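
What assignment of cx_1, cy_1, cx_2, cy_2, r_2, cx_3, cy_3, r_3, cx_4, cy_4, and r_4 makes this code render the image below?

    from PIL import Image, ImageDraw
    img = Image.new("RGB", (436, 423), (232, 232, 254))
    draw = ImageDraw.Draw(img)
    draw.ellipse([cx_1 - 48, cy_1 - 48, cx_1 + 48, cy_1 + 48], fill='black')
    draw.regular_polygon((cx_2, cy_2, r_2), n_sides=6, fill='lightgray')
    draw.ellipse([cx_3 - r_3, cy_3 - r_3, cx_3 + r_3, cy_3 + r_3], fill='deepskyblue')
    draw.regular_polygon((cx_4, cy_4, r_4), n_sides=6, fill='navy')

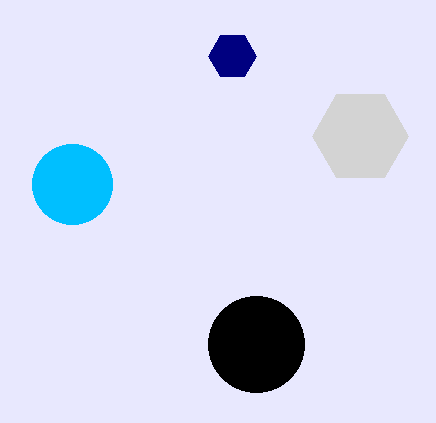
cx_1 = 256
cy_1 = 344
cx_2 = 360
cy_2 = 136
r_2 = 48
cx_3 = 72
cy_3 = 184
r_3 = 40
cx_4 = 232
cy_4 = 56
r_4 = 24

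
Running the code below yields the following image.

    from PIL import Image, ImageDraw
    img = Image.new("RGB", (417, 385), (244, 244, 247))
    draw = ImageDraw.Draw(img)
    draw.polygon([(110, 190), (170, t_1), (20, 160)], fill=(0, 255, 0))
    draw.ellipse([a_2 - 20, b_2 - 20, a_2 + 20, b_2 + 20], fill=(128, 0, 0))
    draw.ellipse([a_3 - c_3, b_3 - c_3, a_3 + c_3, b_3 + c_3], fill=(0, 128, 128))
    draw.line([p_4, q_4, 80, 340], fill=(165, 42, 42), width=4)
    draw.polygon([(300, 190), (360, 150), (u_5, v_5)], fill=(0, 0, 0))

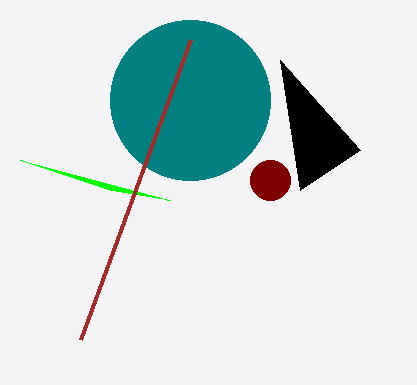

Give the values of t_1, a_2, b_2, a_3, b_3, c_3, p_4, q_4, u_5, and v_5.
t_1 = 200
a_2 = 270
b_2 = 180
a_3 = 190
b_3 = 100
c_3 = 80
p_4 = 190
q_4 = 40
u_5 = 280
v_5 = 60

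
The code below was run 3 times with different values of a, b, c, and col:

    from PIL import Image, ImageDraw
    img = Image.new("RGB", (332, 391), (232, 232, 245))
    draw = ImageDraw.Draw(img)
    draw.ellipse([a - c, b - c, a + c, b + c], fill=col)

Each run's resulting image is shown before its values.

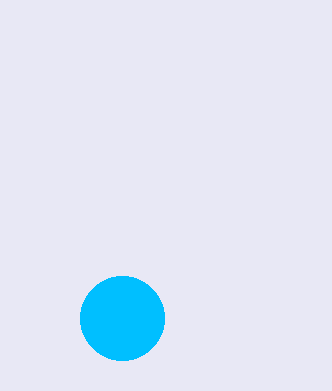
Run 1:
a = 122, b = 318, c = 42, col = 'deepskyblue'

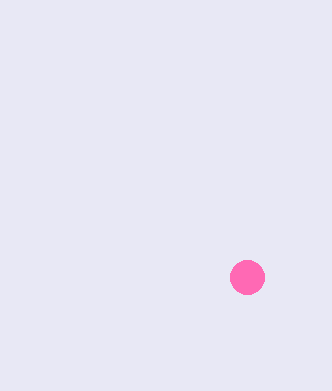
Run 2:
a = 247; b = 277; c = 17; col = 'hotpink'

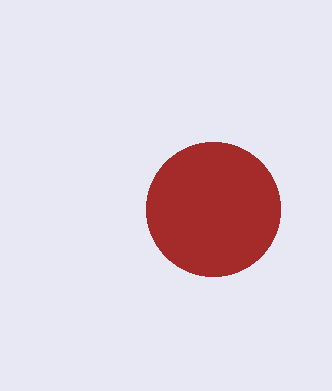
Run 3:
a = 213
b = 209
c = 67
col = 'brown'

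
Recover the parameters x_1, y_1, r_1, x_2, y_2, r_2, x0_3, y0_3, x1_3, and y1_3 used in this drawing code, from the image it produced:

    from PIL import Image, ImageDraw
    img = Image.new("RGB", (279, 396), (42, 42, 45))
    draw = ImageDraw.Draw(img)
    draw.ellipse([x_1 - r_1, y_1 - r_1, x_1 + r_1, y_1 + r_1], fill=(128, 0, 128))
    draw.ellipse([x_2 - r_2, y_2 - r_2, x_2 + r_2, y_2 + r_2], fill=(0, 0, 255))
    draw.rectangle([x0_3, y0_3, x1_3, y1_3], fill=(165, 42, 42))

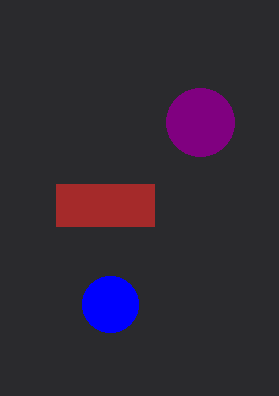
x_1 = 200; y_1 = 122; r_1 = 34; x_2 = 110; y_2 = 304; r_2 = 28; x0_3 = 56; y0_3 = 184; x1_3 = 154; y1_3 = 226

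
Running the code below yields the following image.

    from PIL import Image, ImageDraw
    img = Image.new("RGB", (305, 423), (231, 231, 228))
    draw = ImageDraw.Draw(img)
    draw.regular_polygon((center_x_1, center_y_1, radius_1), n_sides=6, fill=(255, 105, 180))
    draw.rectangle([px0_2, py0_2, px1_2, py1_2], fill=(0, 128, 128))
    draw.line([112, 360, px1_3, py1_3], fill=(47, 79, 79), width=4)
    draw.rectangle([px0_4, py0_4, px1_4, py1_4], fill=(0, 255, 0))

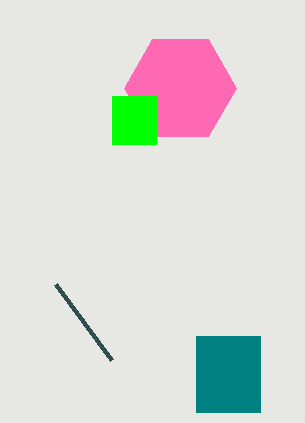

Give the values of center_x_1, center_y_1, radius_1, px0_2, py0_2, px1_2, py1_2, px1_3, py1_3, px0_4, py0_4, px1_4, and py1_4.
center_x_1 = 180; center_y_1 = 88; radius_1 = 56; px0_2 = 196; py0_2 = 336; px1_2 = 260; py1_2 = 412; px1_3 = 56; py1_3 = 284; px0_4 = 112; py0_4 = 96; px1_4 = 156; py1_4 = 144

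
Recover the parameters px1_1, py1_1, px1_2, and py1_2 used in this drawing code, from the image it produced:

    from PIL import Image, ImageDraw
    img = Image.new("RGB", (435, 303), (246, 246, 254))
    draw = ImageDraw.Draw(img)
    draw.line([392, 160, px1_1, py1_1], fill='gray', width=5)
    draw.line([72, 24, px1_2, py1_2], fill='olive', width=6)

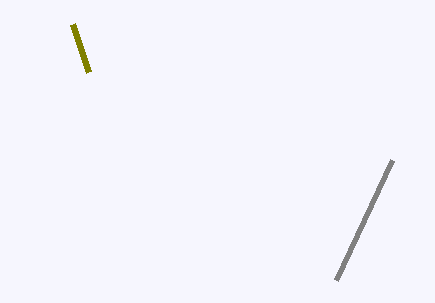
px1_1 = 336; py1_1 = 280; px1_2 = 88; py1_2 = 72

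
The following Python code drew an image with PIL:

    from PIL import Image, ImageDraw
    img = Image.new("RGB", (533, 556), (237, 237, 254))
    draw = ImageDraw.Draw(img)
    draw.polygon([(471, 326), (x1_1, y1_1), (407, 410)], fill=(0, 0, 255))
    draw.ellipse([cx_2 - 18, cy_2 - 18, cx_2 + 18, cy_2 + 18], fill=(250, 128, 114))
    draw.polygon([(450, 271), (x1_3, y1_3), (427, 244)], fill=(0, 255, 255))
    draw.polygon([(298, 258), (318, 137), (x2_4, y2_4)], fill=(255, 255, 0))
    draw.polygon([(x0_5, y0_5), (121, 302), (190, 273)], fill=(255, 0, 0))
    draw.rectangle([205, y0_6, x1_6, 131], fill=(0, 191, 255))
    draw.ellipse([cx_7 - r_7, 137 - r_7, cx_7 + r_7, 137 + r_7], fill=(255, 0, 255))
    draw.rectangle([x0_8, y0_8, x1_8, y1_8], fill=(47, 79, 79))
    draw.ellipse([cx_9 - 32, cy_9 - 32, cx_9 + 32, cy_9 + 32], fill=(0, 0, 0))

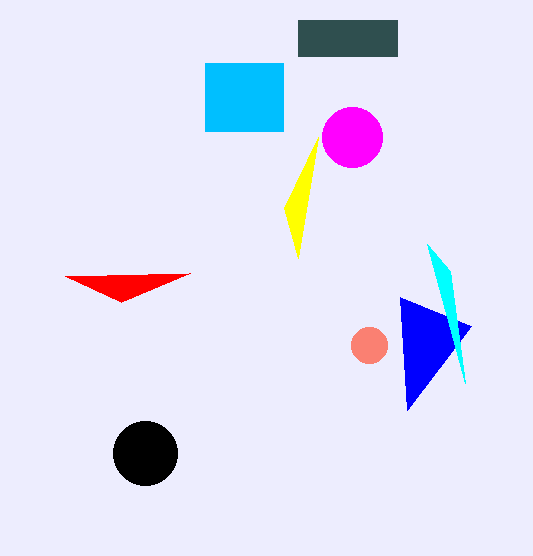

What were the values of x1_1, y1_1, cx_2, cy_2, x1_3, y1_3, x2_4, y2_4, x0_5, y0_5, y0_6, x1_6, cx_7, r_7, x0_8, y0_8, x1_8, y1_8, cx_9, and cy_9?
x1_1 = 400; y1_1 = 297; cx_2 = 369; cy_2 = 345; x1_3 = 465; y1_3 = 383; x2_4 = 284; y2_4 = 208; x0_5 = 65; y0_5 = 276; y0_6 = 63; x1_6 = 283; cx_7 = 352; r_7 = 30; x0_8 = 298; y0_8 = 20; x1_8 = 397; y1_8 = 56; cx_9 = 145; cy_9 = 453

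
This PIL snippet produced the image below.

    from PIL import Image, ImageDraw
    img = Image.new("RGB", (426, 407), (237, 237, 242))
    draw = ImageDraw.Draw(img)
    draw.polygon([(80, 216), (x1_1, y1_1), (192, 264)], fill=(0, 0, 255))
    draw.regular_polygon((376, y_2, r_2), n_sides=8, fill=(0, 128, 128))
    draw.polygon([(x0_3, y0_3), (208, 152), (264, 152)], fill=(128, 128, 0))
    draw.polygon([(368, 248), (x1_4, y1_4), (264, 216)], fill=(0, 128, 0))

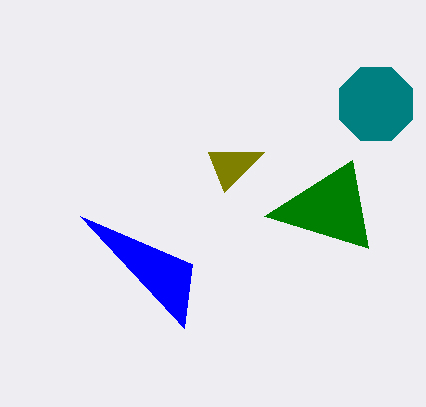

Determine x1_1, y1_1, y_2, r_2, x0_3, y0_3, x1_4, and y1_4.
x1_1 = 184; y1_1 = 328; y_2 = 104; r_2 = 40; x0_3 = 224; y0_3 = 192; x1_4 = 352; y1_4 = 160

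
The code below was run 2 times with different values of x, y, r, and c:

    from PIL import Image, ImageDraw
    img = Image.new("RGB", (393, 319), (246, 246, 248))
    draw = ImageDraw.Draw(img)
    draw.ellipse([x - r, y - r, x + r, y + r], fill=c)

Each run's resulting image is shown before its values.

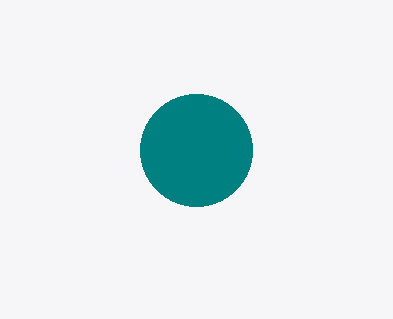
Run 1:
x = 196; y = 150; r = 56; c = 'teal'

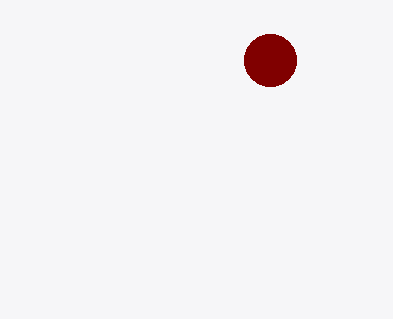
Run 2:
x = 270; y = 60; r = 26; c = 'maroon'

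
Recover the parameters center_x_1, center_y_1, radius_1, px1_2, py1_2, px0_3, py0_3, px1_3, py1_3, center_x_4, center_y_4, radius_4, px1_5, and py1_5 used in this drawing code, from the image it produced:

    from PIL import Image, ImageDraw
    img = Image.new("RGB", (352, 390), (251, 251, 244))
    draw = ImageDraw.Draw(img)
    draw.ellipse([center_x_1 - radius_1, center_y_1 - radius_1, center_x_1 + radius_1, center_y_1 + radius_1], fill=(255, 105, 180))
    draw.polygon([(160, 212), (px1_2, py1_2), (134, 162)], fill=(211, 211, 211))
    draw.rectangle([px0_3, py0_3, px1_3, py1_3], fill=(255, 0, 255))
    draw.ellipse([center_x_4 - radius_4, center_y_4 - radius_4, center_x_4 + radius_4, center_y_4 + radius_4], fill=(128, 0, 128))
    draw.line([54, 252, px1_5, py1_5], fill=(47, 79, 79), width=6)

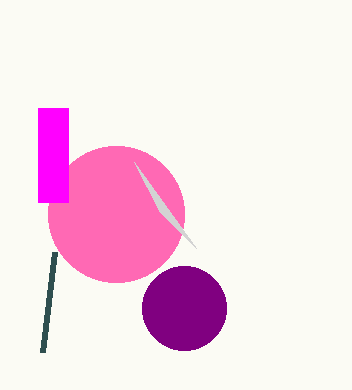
center_x_1 = 116
center_y_1 = 214
radius_1 = 68
px1_2 = 196
py1_2 = 248
px0_3 = 38
py0_3 = 108
px1_3 = 68
py1_3 = 202
center_x_4 = 184
center_y_4 = 308
radius_4 = 42
px1_5 = 42
py1_5 = 352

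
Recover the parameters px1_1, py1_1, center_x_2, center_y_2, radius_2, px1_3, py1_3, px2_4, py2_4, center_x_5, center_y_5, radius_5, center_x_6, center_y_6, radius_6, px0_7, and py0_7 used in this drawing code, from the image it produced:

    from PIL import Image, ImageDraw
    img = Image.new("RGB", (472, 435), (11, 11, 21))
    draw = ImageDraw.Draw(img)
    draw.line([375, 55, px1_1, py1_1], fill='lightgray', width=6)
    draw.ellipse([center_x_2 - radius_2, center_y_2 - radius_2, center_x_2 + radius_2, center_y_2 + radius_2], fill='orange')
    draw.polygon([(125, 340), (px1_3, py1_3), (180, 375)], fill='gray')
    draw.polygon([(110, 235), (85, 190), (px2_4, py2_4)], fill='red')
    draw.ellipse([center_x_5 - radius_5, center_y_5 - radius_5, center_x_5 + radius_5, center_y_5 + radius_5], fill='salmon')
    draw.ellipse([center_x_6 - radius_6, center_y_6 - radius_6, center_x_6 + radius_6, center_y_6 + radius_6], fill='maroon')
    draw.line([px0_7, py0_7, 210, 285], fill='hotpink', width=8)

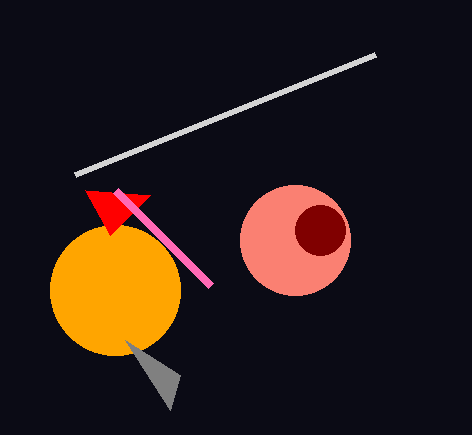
px1_1 = 75; py1_1 = 175; center_x_2 = 115; center_y_2 = 290; radius_2 = 65; px1_3 = 170; py1_3 = 410; px2_4 = 150; py2_4 = 195; center_x_5 = 295; center_y_5 = 240; radius_5 = 55; center_x_6 = 320; center_y_6 = 230; radius_6 = 25; px0_7 = 115; py0_7 = 190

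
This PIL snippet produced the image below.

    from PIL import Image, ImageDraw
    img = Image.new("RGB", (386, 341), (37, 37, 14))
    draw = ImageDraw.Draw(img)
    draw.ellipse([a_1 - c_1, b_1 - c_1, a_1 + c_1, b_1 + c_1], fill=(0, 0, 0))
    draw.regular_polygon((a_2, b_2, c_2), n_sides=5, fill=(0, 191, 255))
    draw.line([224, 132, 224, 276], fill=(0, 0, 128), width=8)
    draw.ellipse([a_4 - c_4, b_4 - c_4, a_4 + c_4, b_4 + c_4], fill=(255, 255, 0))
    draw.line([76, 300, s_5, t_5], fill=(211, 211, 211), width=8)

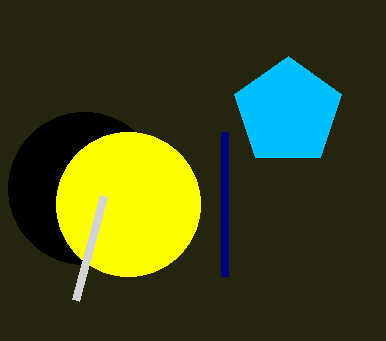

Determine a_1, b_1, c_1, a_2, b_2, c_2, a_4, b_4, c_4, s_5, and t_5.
a_1 = 84
b_1 = 188
c_1 = 76
a_2 = 288
b_2 = 112
c_2 = 56
a_4 = 128
b_4 = 204
c_4 = 72
s_5 = 104
t_5 = 196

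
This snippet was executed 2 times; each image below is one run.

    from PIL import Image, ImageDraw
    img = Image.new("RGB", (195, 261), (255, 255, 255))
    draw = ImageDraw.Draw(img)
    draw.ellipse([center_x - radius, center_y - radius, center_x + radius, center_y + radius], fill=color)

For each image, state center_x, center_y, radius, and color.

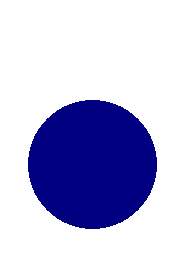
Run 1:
center_x = 92
center_y = 164
radius = 64
color = 'navy'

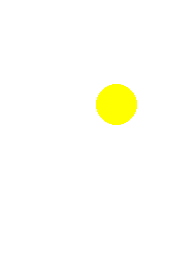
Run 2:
center_x = 116; center_y = 104; radius = 20; color = 'yellow'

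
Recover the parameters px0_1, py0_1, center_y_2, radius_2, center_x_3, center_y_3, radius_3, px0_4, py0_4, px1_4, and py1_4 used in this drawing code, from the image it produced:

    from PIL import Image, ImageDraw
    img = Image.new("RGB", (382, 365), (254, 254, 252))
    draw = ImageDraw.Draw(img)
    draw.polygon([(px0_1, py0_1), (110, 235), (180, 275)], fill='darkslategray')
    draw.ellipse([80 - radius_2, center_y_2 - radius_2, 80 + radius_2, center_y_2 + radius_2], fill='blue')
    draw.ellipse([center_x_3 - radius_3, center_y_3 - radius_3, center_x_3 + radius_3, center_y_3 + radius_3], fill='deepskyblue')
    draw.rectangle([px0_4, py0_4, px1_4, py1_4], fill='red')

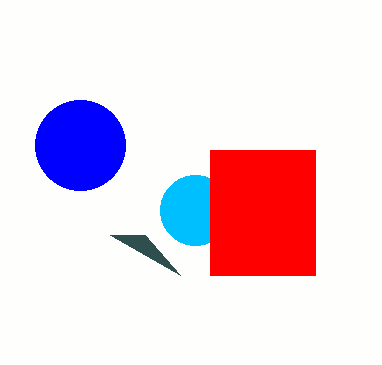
px0_1 = 145, py0_1 = 235, center_y_2 = 145, radius_2 = 45, center_x_3 = 195, center_y_3 = 210, radius_3 = 35, px0_4 = 210, py0_4 = 150, px1_4 = 315, py1_4 = 275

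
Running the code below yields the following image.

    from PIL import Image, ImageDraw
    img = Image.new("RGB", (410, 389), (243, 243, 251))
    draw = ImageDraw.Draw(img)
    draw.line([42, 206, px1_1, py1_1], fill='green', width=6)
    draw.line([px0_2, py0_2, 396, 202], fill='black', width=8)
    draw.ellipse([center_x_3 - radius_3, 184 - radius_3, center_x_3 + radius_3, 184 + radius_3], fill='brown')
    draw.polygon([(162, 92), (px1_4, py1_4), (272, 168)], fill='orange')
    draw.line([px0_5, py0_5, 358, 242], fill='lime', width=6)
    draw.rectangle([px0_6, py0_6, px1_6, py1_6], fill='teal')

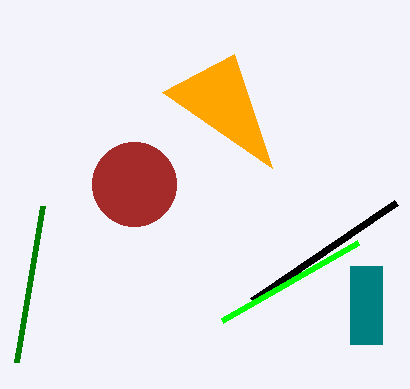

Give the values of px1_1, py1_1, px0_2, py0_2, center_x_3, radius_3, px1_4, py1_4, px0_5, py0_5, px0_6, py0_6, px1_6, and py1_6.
px1_1 = 16, py1_1 = 362, px0_2 = 252, py0_2 = 300, center_x_3 = 134, radius_3 = 42, px1_4 = 234, py1_4 = 54, px0_5 = 222, py0_5 = 320, px0_6 = 350, py0_6 = 266, px1_6 = 382, py1_6 = 344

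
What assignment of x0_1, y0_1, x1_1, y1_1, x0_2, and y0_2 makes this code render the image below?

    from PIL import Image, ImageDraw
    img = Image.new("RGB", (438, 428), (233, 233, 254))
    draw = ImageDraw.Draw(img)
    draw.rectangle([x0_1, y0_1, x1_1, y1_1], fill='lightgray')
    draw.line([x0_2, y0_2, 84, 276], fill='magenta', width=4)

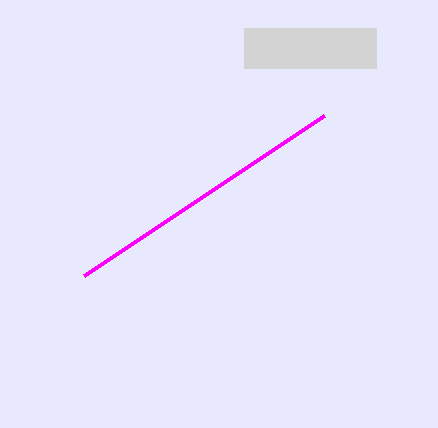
x0_1 = 244
y0_1 = 28
x1_1 = 376
y1_1 = 68
x0_2 = 324
y0_2 = 116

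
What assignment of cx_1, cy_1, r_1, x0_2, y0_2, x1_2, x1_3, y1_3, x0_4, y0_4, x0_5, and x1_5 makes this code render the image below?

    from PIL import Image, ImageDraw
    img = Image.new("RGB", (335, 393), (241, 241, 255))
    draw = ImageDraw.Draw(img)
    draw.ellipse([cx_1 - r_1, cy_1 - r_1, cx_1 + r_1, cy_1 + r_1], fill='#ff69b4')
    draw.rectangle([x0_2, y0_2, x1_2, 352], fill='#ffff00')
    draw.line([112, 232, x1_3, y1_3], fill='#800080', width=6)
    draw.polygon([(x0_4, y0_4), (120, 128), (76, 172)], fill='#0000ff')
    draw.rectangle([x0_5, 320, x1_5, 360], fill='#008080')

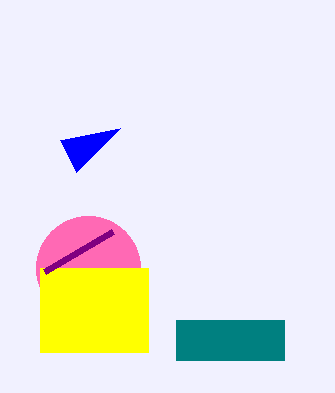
cx_1 = 88; cy_1 = 268; r_1 = 52; x0_2 = 40; y0_2 = 268; x1_2 = 148; x1_3 = 44; y1_3 = 272; x0_4 = 60; y0_4 = 140; x0_5 = 176; x1_5 = 284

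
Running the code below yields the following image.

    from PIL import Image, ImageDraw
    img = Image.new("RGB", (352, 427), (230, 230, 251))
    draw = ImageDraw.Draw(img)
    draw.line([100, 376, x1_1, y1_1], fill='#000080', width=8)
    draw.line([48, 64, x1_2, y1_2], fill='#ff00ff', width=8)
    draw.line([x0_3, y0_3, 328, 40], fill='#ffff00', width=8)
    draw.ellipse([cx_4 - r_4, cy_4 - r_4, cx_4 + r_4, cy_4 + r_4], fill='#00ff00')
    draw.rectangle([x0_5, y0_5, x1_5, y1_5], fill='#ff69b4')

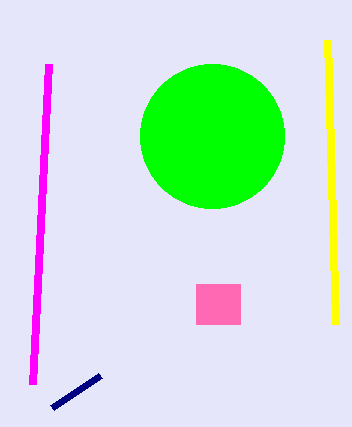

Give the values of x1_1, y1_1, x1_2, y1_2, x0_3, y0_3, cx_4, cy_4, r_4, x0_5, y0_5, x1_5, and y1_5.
x1_1 = 52; y1_1 = 408; x1_2 = 32; y1_2 = 384; x0_3 = 336; y0_3 = 324; cx_4 = 212; cy_4 = 136; r_4 = 72; x0_5 = 196; y0_5 = 284; x1_5 = 240; y1_5 = 324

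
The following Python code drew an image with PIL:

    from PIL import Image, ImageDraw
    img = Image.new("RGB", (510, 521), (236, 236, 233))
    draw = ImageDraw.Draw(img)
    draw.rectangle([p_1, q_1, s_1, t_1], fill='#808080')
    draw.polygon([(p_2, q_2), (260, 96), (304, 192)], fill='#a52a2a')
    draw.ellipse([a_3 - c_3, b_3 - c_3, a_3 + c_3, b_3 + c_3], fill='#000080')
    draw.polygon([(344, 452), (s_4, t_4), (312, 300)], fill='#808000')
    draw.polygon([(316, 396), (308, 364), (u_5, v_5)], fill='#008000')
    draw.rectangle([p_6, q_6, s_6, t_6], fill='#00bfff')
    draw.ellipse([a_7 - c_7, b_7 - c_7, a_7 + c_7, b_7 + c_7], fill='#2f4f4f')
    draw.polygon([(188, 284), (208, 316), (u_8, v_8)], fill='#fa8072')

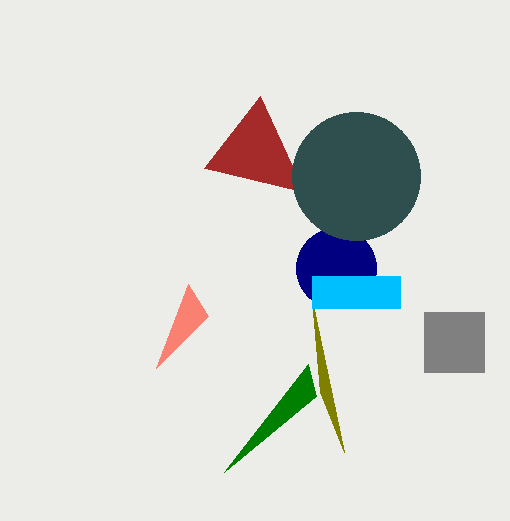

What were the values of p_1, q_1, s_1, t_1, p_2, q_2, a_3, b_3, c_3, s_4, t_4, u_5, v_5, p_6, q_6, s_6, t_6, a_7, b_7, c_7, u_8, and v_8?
p_1 = 424, q_1 = 312, s_1 = 484, t_1 = 372, p_2 = 204, q_2 = 168, a_3 = 336, b_3 = 268, c_3 = 40, s_4 = 320, t_4 = 392, u_5 = 224, v_5 = 472, p_6 = 312, q_6 = 276, s_6 = 400, t_6 = 308, a_7 = 356, b_7 = 176, c_7 = 64, u_8 = 156, v_8 = 368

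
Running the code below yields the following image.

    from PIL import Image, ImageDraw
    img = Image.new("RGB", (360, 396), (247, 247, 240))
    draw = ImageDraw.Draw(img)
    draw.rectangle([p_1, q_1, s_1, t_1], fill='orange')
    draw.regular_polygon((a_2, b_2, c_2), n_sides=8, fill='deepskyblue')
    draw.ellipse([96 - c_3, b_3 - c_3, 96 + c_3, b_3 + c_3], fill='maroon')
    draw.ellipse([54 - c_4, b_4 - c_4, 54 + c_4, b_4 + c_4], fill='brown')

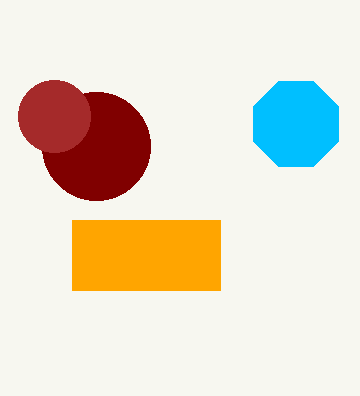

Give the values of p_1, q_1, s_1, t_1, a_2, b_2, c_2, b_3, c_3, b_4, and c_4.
p_1 = 72
q_1 = 220
s_1 = 220
t_1 = 290
a_2 = 296
b_2 = 124
c_2 = 46
b_3 = 146
c_3 = 54
b_4 = 116
c_4 = 36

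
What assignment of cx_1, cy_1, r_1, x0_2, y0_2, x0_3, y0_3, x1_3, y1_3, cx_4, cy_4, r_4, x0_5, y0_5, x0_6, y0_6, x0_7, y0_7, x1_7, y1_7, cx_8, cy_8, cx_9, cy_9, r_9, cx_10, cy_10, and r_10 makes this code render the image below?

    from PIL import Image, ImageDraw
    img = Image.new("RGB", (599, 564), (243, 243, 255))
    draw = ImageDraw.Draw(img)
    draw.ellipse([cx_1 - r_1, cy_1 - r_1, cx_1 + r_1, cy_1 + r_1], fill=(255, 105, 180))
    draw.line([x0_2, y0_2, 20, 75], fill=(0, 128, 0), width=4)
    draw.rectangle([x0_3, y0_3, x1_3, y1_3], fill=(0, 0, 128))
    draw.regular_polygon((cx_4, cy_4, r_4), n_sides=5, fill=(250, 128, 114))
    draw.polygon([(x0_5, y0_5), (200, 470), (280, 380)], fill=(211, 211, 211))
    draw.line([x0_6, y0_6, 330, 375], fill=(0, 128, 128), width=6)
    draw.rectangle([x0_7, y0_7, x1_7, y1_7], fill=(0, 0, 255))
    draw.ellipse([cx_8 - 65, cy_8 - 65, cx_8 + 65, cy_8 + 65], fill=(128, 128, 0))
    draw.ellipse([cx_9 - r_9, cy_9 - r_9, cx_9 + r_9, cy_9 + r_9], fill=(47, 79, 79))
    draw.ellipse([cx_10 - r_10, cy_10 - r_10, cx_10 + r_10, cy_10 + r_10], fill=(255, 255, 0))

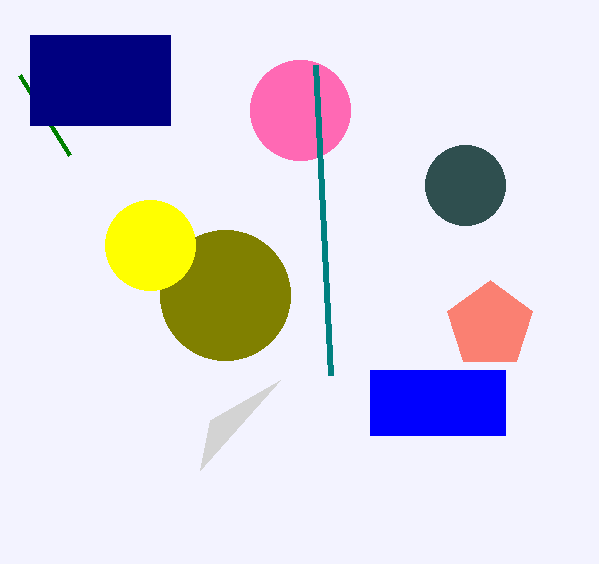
cx_1 = 300, cy_1 = 110, r_1 = 50, x0_2 = 70, y0_2 = 155, x0_3 = 30, y0_3 = 35, x1_3 = 170, y1_3 = 125, cx_4 = 490, cy_4 = 325, r_4 = 45, x0_5 = 210, y0_5 = 420, x0_6 = 315, y0_6 = 65, x0_7 = 370, y0_7 = 370, x1_7 = 505, y1_7 = 435, cx_8 = 225, cy_8 = 295, cx_9 = 465, cy_9 = 185, r_9 = 40, cx_10 = 150, cy_10 = 245, r_10 = 45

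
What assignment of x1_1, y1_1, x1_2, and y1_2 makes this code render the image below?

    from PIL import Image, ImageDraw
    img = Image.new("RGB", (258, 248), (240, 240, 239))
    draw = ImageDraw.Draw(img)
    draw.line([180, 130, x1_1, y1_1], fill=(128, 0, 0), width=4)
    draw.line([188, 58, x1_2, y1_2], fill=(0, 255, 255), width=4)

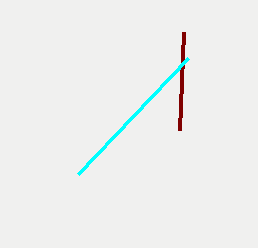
x1_1 = 184; y1_1 = 32; x1_2 = 78; y1_2 = 174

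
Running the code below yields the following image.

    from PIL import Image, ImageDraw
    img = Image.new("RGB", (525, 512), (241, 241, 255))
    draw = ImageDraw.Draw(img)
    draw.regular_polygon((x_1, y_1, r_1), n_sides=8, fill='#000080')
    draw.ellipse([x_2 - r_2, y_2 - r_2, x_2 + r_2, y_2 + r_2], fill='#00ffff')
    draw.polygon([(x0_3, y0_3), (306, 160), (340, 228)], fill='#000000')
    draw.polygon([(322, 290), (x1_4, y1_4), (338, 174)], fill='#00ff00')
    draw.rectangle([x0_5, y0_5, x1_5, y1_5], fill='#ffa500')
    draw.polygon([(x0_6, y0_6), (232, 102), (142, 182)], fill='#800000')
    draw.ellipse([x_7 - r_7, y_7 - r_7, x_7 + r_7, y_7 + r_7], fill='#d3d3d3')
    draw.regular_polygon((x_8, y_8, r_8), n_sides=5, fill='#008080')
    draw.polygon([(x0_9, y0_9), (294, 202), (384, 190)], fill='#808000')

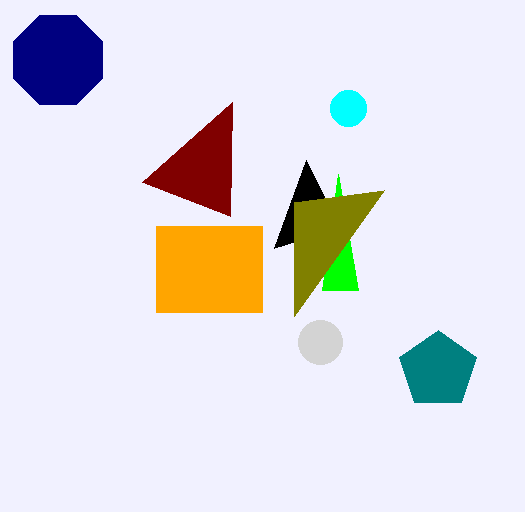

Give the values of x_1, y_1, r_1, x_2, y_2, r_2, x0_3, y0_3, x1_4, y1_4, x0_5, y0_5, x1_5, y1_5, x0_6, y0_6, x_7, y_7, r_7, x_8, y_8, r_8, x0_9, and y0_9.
x_1 = 58, y_1 = 60, r_1 = 48, x_2 = 348, y_2 = 108, r_2 = 18, x0_3 = 274, y0_3 = 248, x1_4 = 358, y1_4 = 290, x0_5 = 156, y0_5 = 226, x1_5 = 262, y1_5 = 312, x0_6 = 230, y0_6 = 216, x_7 = 320, y_7 = 342, r_7 = 22, x_8 = 438, y_8 = 370, r_8 = 40, x0_9 = 294, y0_9 = 316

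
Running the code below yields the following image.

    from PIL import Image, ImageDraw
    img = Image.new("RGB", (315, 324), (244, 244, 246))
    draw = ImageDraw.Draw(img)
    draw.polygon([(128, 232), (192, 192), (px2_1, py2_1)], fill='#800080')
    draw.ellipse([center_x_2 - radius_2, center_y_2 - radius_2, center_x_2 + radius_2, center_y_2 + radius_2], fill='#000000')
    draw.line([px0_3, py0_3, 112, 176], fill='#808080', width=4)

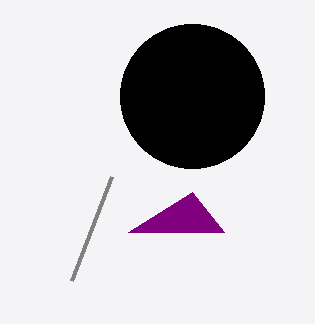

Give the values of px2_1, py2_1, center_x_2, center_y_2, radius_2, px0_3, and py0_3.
px2_1 = 224; py2_1 = 232; center_x_2 = 192; center_y_2 = 96; radius_2 = 72; px0_3 = 72; py0_3 = 280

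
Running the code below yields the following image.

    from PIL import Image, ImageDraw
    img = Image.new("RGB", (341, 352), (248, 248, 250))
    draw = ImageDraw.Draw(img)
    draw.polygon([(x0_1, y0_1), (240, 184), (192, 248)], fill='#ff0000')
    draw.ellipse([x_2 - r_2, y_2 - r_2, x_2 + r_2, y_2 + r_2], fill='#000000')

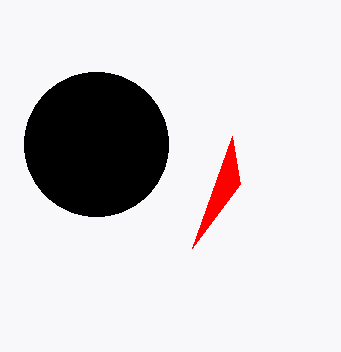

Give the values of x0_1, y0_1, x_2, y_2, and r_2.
x0_1 = 232, y0_1 = 136, x_2 = 96, y_2 = 144, r_2 = 72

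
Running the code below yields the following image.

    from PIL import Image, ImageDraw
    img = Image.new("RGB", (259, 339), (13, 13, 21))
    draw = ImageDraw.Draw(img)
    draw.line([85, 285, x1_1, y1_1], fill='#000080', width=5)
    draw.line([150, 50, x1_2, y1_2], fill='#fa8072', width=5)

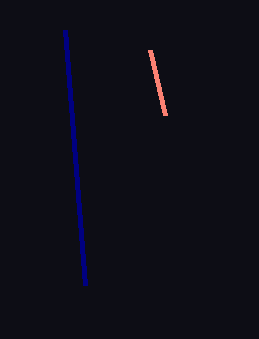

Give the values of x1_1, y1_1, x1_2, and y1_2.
x1_1 = 65, y1_1 = 30, x1_2 = 165, y1_2 = 115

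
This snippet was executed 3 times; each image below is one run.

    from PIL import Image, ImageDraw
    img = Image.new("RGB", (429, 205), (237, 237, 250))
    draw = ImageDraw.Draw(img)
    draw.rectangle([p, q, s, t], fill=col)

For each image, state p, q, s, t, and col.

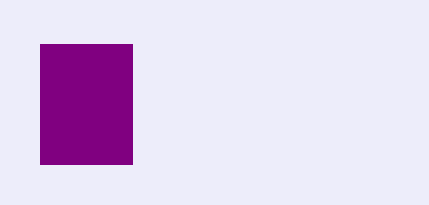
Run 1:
p = 40
q = 44
s = 132
t = 164
col = 'purple'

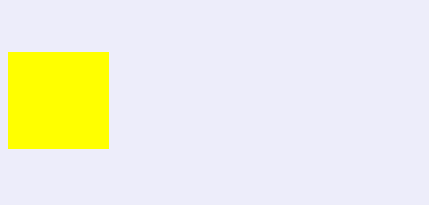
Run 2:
p = 8, q = 52, s = 108, t = 148, col = 'yellow'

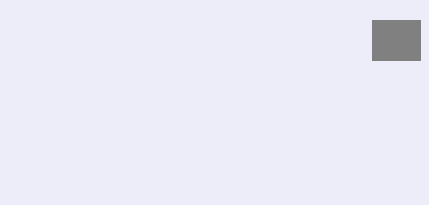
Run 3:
p = 372
q = 20
s = 420
t = 60
col = 'gray'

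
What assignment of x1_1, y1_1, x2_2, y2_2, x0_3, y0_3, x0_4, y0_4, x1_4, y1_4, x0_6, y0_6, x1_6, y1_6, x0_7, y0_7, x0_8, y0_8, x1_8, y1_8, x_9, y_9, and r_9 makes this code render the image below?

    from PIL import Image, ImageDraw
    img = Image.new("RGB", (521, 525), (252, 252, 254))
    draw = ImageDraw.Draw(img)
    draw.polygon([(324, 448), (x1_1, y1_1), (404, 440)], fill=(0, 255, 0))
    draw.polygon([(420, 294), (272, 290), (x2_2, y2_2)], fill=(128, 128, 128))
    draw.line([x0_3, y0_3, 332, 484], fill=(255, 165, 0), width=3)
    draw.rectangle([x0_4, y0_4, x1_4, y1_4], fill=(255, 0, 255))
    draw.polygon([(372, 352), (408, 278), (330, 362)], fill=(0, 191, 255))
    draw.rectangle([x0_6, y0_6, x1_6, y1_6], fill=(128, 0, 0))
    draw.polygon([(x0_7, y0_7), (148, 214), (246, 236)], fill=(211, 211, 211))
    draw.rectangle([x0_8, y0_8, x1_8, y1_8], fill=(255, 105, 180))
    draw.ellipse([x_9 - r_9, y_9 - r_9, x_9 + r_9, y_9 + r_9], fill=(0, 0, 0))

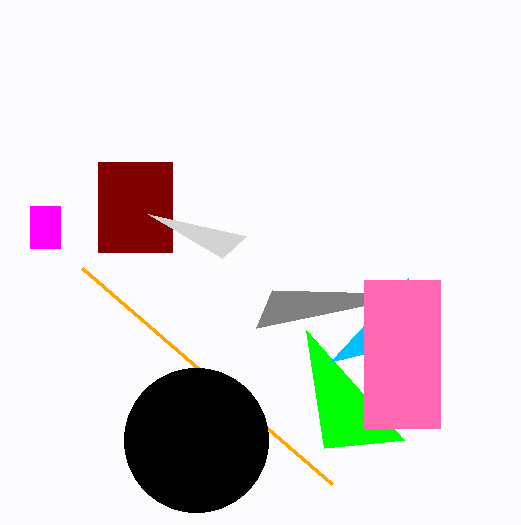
x1_1 = 306, y1_1 = 330, x2_2 = 256, y2_2 = 328, x0_3 = 82, y0_3 = 268, x0_4 = 30, y0_4 = 206, x1_4 = 60, y1_4 = 248, x0_6 = 98, y0_6 = 162, x1_6 = 172, y1_6 = 252, x0_7 = 222, y0_7 = 258, x0_8 = 364, y0_8 = 280, x1_8 = 440, y1_8 = 428, x_9 = 196, y_9 = 440, r_9 = 72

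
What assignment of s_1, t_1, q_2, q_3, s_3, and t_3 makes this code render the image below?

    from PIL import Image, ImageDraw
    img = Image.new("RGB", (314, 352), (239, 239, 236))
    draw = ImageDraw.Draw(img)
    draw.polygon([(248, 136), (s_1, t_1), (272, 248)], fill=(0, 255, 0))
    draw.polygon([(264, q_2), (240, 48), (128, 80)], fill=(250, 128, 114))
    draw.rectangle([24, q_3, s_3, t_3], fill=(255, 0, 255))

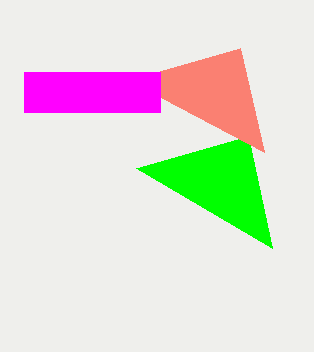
s_1 = 136, t_1 = 168, q_2 = 152, q_3 = 72, s_3 = 160, t_3 = 112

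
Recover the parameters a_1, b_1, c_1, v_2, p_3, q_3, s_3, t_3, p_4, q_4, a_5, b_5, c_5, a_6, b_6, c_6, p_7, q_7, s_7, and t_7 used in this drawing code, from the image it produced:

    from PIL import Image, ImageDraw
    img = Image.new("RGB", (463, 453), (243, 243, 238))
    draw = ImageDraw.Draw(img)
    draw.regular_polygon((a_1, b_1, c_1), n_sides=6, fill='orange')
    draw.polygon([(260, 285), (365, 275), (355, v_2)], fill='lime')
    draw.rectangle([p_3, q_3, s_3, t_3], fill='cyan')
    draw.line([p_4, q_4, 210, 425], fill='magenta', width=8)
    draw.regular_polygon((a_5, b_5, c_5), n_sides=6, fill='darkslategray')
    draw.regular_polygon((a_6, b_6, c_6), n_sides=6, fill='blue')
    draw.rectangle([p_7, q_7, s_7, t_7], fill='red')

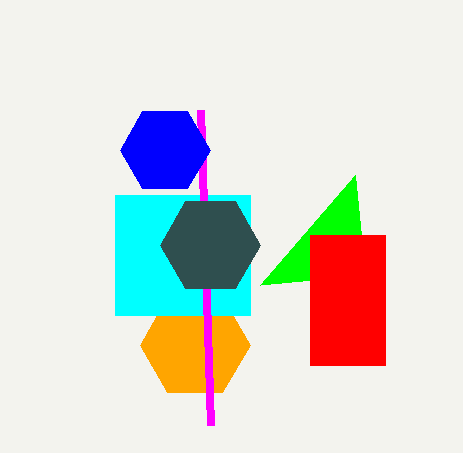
a_1 = 195
b_1 = 345
c_1 = 55
v_2 = 175
p_3 = 115
q_3 = 195
s_3 = 250
t_3 = 315
p_4 = 200
q_4 = 110
a_5 = 210
b_5 = 245
c_5 = 50
a_6 = 165
b_6 = 150
c_6 = 45
p_7 = 310
q_7 = 235
s_7 = 385
t_7 = 365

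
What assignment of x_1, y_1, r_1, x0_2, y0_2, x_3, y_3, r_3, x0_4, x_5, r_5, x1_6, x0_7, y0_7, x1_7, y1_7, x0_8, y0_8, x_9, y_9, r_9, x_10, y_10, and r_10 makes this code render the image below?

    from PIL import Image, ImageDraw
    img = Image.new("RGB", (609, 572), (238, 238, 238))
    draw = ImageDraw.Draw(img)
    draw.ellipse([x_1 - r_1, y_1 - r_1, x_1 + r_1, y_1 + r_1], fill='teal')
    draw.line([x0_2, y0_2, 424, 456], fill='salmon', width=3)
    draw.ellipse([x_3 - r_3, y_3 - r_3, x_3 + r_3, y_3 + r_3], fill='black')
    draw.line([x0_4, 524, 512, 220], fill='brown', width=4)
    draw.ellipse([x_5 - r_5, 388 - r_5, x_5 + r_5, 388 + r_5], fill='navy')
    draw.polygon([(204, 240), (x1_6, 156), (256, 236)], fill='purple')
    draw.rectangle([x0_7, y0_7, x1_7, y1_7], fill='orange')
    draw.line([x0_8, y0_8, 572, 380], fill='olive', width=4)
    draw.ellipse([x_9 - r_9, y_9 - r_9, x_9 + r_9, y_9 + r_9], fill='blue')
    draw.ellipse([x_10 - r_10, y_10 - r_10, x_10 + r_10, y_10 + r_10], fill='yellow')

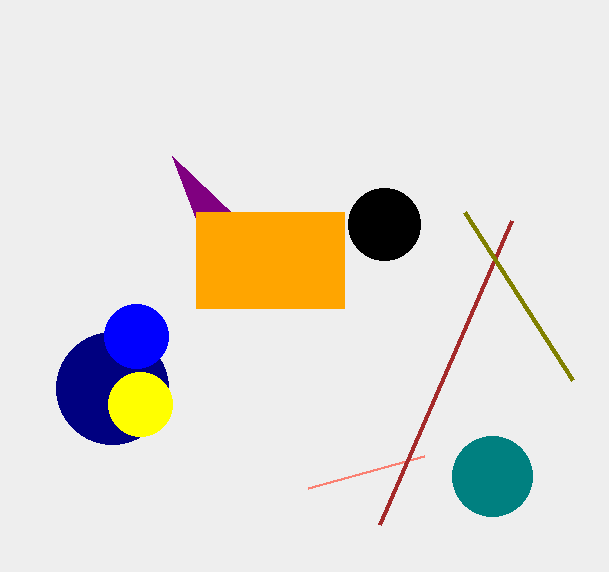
x_1 = 492; y_1 = 476; r_1 = 40; x0_2 = 308; y0_2 = 488; x_3 = 384; y_3 = 224; r_3 = 36; x0_4 = 380; x_5 = 112; r_5 = 56; x1_6 = 172; x0_7 = 196; y0_7 = 212; x1_7 = 344; y1_7 = 308; x0_8 = 464; y0_8 = 212; x_9 = 136; y_9 = 336; r_9 = 32; x_10 = 140; y_10 = 404; r_10 = 32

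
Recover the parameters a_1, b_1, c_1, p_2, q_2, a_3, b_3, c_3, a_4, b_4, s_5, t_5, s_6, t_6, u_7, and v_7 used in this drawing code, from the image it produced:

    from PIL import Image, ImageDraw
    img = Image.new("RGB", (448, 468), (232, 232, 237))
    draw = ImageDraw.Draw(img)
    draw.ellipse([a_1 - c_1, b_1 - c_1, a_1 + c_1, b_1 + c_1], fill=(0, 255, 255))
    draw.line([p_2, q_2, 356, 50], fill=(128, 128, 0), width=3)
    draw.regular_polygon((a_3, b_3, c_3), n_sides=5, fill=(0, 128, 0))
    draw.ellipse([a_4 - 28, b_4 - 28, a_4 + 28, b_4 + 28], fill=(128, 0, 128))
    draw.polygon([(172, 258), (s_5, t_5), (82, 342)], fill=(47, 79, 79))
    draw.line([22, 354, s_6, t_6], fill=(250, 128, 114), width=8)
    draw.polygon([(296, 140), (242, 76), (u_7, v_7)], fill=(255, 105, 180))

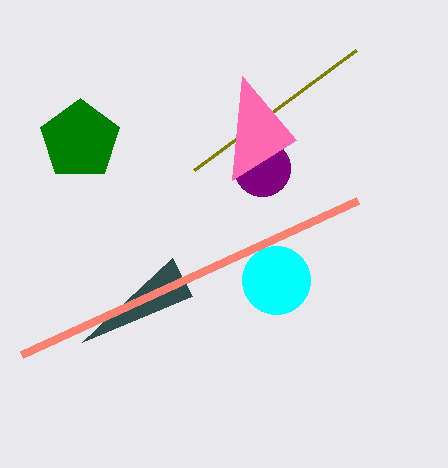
a_1 = 276
b_1 = 280
c_1 = 34
p_2 = 194
q_2 = 170
a_3 = 80
b_3 = 140
c_3 = 42
a_4 = 262
b_4 = 168
s_5 = 192
t_5 = 296
s_6 = 358
t_6 = 200
u_7 = 232
v_7 = 180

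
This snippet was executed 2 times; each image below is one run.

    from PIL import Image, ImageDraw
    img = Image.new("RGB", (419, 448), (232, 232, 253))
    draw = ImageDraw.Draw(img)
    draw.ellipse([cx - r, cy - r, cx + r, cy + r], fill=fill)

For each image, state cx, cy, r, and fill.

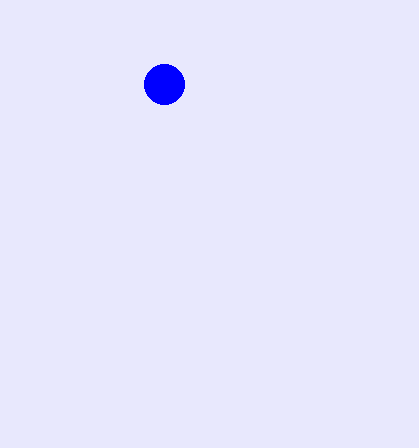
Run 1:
cx = 164, cy = 84, r = 20, fill = 'blue'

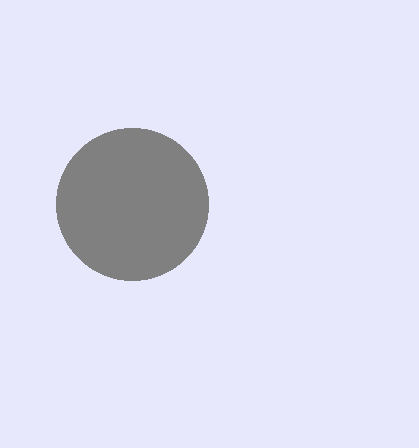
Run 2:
cx = 132; cy = 204; r = 76; fill = 'gray'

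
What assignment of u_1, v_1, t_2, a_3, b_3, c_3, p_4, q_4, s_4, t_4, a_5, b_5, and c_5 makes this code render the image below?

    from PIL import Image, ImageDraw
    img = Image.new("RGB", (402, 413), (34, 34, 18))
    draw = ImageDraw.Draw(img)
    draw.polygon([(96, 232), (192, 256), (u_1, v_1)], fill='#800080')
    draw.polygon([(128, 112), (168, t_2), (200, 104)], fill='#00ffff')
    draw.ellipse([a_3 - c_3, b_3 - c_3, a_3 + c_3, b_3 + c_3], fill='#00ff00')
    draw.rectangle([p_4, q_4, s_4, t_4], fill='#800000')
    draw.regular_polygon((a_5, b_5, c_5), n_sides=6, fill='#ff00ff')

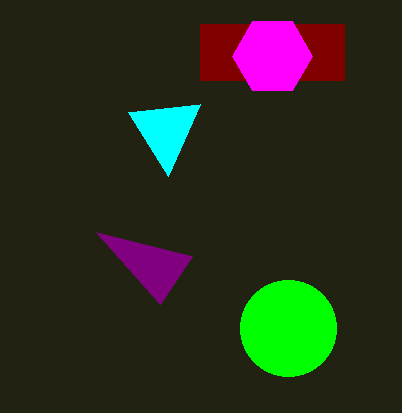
u_1 = 160, v_1 = 304, t_2 = 176, a_3 = 288, b_3 = 328, c_3 = 48, p_4 = 200, q_4 = 24, s_4 = 344, t_4 = 80, a_5 = 272, b_5 = 56, c_5 = 40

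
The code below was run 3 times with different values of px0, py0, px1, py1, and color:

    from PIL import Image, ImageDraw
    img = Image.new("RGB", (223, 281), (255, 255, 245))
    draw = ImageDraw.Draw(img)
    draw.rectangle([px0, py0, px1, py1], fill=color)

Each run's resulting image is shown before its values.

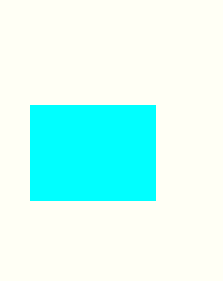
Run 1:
px0 = 30; py0 = 105; px1 = 155; py1 = 200; color = 'cyan'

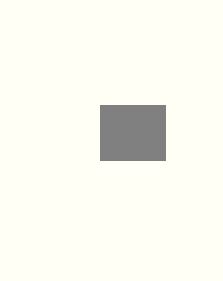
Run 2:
px0 = 100, py0 = 105, px1 = 165, py1 = 160, color = 'gray'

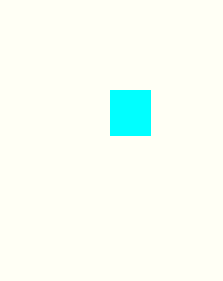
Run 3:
px0 = 110
py0 = 90
px1 = 150
py1 = 135
color = 'cyan'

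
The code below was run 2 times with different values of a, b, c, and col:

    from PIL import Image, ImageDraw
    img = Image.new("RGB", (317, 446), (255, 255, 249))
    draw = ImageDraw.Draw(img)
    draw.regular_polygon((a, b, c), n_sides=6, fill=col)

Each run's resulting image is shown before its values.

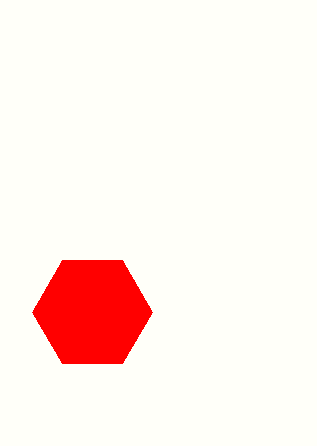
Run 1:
a = 92
b = 312
c = 60
col = 'red'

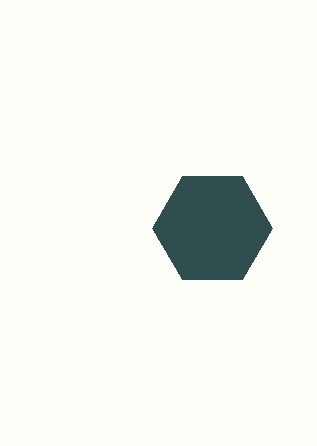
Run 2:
a = 212; b = 228; c = 60; col = 'darkslategray'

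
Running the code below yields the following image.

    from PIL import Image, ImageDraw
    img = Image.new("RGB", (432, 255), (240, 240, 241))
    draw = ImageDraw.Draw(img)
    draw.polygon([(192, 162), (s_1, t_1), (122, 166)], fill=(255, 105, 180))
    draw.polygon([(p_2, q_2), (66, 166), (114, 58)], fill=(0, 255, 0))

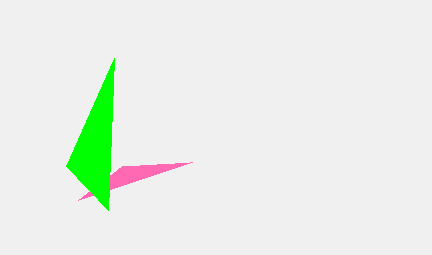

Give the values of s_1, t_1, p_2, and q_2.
s_1 = 78; t_1 = 200; p_2 = 108; q_2 = 210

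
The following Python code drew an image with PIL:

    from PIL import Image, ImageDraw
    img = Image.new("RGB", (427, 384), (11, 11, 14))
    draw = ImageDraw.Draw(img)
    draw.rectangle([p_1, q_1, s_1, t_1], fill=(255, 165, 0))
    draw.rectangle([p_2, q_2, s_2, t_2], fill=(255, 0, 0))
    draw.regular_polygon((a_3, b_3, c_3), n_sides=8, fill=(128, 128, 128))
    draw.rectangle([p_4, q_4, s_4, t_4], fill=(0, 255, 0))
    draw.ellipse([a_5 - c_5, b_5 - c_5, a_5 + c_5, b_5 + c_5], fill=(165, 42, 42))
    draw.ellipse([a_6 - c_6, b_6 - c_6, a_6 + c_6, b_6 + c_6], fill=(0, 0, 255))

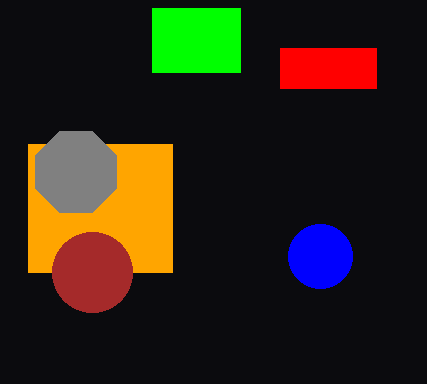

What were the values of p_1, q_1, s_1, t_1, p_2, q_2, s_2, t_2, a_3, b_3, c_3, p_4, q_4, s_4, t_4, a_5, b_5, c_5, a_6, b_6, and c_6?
p_1 = 28, q_1 = 144, s_1 = 172, t_1 = 272, p_2 = 280, q_2 = 48, s_2 = 376, t_2 = 88, a_3 = 76, b_3 = 172, c_3 = 44, p_4 = 152, q_4 = 8, s_4 = 240, t_4 = 72, a_5 = 92, b_5 = 272, c_5 = 40, a_6 = 320, b_6 = 256, c_6 = 32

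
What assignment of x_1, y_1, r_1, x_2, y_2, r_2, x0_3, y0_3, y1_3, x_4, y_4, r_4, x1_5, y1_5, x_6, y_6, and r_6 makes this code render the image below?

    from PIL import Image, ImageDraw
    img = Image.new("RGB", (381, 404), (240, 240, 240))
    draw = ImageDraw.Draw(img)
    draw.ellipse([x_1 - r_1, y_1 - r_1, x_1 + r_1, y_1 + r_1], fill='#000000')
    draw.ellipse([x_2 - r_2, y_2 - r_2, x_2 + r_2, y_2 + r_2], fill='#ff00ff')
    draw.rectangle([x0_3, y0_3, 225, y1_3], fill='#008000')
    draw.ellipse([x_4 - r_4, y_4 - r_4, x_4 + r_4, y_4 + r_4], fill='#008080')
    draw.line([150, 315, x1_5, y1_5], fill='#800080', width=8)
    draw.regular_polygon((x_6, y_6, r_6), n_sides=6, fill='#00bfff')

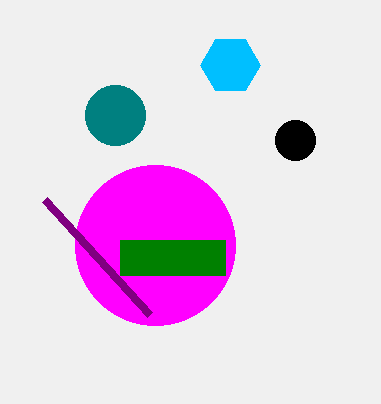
x_1 = 295; y_1 = 140; r_1 = 20; x_2 = 155; y_2 = 245; r_2 = 80; x0_3 = 120; y0_3 = 240; y1_3 = 275; x_4 = 115; y_4 = 115; r_4 = 30; x1_5 = 45; y1_5 = 200; x_6 = 230; y_6 = 65; r_6 = 30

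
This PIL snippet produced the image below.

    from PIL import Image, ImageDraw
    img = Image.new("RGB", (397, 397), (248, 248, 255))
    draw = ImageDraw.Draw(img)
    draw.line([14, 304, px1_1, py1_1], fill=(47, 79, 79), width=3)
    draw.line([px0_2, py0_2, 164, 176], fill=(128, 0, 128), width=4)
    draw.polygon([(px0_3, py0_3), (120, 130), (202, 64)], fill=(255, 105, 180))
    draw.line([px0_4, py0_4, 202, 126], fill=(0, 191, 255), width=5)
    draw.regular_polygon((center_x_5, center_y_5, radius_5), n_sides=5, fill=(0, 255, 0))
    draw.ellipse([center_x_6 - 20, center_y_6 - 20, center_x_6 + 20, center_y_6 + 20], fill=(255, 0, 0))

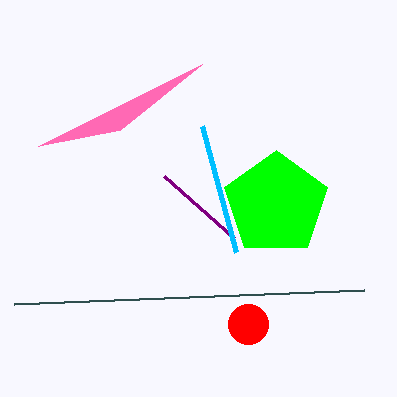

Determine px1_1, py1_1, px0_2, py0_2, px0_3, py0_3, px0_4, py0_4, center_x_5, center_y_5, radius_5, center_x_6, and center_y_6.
px1_1 = 364, py1_1 = 290, px0_2 = 234, py0_2 = 238, px0_3 = 38, py0_3 = 146, px0_4 = 236, py0_4 = 252, center_x_5 = 276, center_y_5 = 204, radius_5 = 54, center_x_6 = 248, center_y_6 = 324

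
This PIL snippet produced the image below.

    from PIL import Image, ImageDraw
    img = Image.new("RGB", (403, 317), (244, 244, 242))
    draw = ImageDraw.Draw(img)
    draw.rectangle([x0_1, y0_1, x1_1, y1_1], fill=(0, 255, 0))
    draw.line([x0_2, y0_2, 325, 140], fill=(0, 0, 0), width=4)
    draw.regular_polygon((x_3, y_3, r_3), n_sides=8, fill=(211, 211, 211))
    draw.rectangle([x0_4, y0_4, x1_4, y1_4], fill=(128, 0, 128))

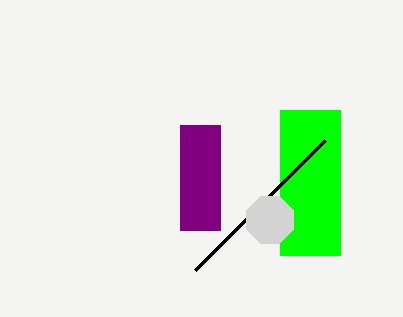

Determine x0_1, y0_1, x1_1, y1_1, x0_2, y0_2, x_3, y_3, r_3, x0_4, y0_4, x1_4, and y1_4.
x0_1 = 280; y0_1 = 110; x1_1 = 340; y1_1 = 255; x0_2 = 195; y0_2 = 270; x_3 = 270; y_3 = 220; r_3 = 25; x0_4 = 180; y0_4 = 125; x1_4 = 220; y1_4 = 230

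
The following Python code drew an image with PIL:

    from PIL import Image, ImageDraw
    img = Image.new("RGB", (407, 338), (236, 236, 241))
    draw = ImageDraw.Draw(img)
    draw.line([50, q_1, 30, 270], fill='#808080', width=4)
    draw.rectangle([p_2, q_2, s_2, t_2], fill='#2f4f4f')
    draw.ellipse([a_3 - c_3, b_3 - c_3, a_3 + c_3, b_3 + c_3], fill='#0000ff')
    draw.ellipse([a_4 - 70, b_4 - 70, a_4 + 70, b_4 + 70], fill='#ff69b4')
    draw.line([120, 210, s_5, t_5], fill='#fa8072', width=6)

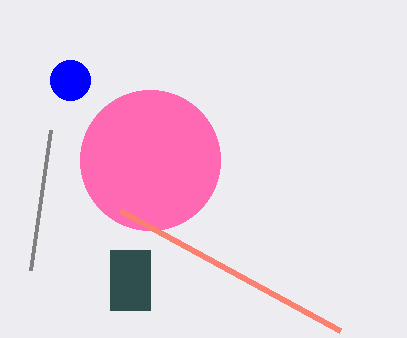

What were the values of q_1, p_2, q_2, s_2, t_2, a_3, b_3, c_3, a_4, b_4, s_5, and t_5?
q_1 = 130
p_2 = 110
q_2 = 250
s_2 = 150
t_2 = 310
a_3 = 70
b_3 = 80
c_3 = 20
a_4 = 150
b_4 = 160
s_5 = 340
t_5 = 330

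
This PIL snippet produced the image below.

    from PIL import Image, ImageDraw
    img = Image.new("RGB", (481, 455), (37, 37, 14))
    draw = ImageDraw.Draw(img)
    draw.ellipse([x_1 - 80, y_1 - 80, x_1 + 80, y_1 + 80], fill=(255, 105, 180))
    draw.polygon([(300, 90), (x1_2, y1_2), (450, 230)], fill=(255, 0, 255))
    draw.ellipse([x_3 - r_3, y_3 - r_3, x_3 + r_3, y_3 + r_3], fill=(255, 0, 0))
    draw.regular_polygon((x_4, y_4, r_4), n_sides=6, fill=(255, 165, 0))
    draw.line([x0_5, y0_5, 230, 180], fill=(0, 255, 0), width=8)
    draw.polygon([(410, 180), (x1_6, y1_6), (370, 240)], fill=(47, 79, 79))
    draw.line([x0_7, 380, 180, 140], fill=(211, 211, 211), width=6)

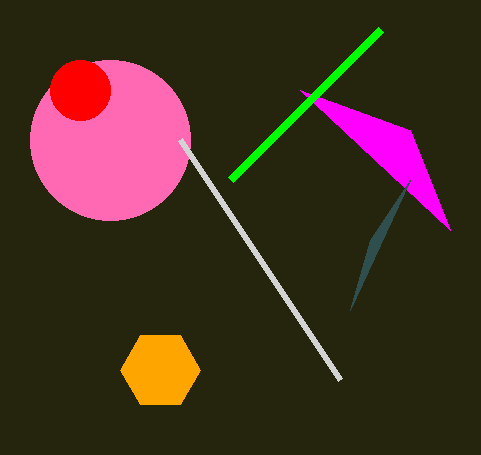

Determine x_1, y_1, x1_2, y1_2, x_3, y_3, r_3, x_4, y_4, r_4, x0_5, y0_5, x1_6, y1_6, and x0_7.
x_1 = 110
y_1 = 140
x1_2 = 410
y1_2 = 130
x_3 = 80
y_3 = 90
r_3 = 30
x_4 = 160
y_4 = 370
r_4 = 40
x0_5 = 380
y0_5 = 30
x1_6 = 350
y1_6 = 310
x0_7 = 340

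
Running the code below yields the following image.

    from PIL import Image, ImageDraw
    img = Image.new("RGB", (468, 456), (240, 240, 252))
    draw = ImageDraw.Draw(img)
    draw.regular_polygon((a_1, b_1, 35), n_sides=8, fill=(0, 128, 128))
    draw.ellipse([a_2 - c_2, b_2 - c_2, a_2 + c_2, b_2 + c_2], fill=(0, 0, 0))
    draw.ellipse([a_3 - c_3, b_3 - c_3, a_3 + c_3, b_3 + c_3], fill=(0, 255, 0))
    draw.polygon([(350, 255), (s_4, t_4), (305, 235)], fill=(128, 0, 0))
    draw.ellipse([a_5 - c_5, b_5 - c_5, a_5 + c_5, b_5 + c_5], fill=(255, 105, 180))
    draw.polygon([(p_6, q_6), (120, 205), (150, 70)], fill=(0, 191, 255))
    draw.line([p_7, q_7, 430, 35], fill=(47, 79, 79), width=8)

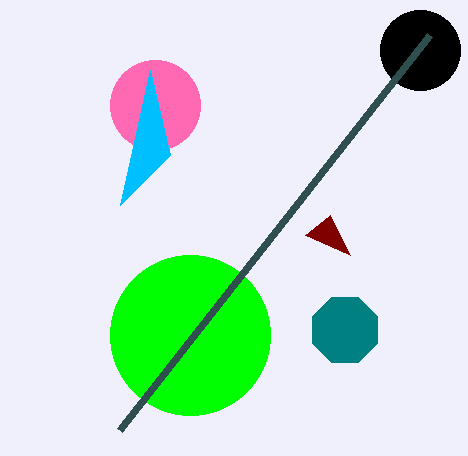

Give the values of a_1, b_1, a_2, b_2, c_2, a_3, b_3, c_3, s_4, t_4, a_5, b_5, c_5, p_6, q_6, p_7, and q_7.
a_1 = 345; b_1 = 330; a_2 = 420; b_2 = 50; c_2 = 40; a_3 = 190; b_3 = 335; c_3 = 80; s_4 = 330; t_4 = 215; a_5 = 155; b_5 = 105; c_5 = 45; p_6 = 170; q_6 = 155; p_7 = 120; q_7 = 430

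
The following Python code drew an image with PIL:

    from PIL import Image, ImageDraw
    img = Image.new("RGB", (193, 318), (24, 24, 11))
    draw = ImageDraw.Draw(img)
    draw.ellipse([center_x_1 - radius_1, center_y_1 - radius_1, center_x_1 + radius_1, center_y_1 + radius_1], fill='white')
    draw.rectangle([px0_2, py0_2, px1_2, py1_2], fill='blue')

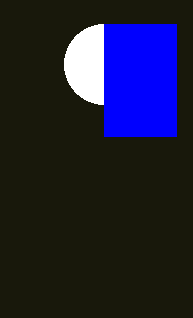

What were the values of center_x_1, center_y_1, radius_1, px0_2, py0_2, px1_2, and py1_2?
center_x_1 = 104, center_y_1 = 64, radius_1 = 40, px0_2 = 104, py0_2 = 24, px1_2 = 176, py1_2 = 136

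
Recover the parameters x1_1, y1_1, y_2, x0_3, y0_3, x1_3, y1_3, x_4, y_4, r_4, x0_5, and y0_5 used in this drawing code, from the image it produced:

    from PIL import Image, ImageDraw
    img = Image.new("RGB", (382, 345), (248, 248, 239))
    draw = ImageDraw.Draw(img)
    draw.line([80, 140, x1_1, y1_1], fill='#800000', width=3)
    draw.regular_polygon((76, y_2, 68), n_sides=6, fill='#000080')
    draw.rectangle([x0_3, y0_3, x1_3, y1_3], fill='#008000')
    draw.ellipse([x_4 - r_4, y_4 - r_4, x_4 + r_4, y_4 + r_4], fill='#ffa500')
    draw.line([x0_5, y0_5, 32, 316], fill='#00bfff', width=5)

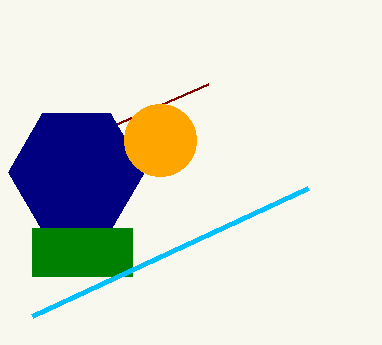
x1_1 = 208
y1_1 = 84
y_2 = 172
x0_3 = 32
y0_3 = 228
x1_3 = 132
y1_3 = 276
x_4 = 160
y_4 = 140
r_4 = 36
x0_5 = 308
y0_5 = 188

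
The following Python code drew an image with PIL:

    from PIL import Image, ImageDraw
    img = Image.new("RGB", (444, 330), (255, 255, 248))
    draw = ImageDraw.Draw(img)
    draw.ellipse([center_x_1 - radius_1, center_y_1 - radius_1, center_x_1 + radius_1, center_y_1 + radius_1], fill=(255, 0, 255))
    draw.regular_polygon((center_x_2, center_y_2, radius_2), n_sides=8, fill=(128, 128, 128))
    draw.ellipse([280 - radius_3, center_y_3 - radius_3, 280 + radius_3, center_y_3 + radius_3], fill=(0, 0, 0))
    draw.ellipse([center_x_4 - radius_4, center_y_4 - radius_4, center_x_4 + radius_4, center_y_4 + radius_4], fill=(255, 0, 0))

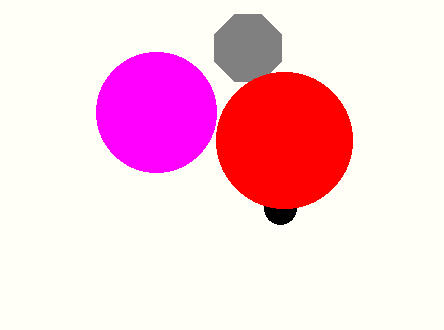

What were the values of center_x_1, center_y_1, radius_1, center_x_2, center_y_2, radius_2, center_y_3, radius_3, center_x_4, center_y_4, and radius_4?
center_x_1 = 156
center_y_1 = 112
radius_1 = 60
center_x_2 = 248
center_y_2 = 48
radius_2 = 36
center_y_3 = 208
radius_3 = 16
center_x_4 = 284
center_y_4 = 140
radius_4 = 68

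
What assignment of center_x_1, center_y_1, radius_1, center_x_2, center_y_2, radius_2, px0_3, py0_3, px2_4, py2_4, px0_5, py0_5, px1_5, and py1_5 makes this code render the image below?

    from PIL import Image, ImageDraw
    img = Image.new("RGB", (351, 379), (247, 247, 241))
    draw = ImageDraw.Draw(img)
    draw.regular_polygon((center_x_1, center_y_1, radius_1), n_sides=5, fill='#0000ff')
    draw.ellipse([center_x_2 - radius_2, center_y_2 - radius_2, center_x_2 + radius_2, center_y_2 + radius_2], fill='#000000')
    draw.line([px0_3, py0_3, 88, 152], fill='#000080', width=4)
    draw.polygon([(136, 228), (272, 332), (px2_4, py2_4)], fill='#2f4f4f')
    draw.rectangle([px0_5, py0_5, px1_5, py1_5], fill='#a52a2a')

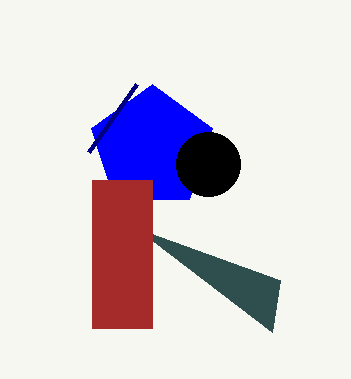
center_x_1 = 152, center_y_1 = 148, radius_1 = 64, center_x_2 = 208, center_y_2 = 164, radius_2 = 32, px0_3 = 136, py0_3 = 84, px2_4 = 280, py2_4 = 280, px0_5 = 92, py0_5 = 180, px1_5 = 152, py1_5 = 328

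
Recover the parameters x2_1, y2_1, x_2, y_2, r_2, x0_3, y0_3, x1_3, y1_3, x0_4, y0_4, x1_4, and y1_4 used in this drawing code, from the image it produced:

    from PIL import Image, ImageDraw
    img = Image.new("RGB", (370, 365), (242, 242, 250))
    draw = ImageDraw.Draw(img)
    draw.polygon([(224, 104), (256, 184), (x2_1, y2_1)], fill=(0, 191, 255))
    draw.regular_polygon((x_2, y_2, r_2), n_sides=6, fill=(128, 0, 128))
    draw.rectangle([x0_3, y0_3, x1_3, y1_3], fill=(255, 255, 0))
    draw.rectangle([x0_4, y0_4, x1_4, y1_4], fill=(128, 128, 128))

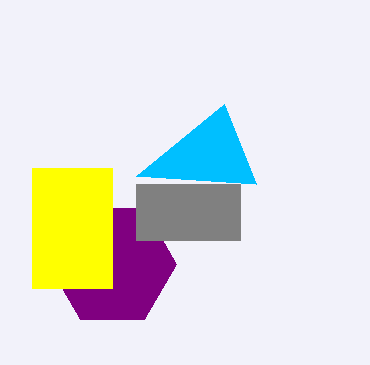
x2_1 = 136, y2_1 = 176, x_2 = 112, y_2 = 264, r_2 = 64, x0_3 = 32, y0_3 = 168, x1_3 = 112, y1_3 = 288, x0_4 = 136, y0_4 = 184, x1_4 = 240, y1_4 = 240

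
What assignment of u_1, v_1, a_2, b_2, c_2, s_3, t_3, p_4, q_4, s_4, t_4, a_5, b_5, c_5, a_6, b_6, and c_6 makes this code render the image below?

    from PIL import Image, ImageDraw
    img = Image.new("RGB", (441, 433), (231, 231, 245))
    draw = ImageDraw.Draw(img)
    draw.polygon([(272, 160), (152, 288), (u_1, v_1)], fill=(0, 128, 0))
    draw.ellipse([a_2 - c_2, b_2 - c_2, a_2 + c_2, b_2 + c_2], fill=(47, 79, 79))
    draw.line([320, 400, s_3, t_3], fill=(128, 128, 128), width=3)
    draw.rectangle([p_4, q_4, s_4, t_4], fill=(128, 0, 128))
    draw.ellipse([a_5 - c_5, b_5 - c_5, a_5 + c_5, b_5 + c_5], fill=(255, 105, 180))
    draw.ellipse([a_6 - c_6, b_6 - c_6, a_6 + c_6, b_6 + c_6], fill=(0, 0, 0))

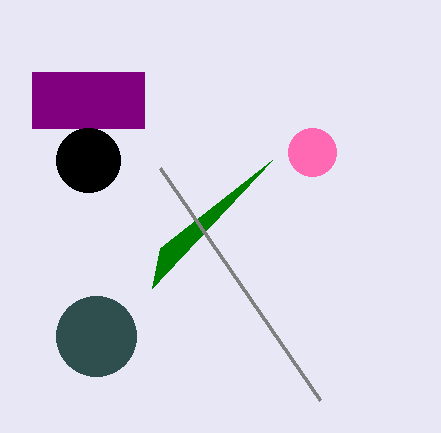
u_1 = 160, v_1 = 248, a_2 = 96, b_2 = 336, c_2 = 40, s_3 = 160, t_3 = 168, p_4 = 32, q_4 = 72, s_4 = 144, t_4 = 128, a_5 = 312, b_5 = 152, c_5 = 24, a_6 = 88, b_6 = 160, c_6 = 32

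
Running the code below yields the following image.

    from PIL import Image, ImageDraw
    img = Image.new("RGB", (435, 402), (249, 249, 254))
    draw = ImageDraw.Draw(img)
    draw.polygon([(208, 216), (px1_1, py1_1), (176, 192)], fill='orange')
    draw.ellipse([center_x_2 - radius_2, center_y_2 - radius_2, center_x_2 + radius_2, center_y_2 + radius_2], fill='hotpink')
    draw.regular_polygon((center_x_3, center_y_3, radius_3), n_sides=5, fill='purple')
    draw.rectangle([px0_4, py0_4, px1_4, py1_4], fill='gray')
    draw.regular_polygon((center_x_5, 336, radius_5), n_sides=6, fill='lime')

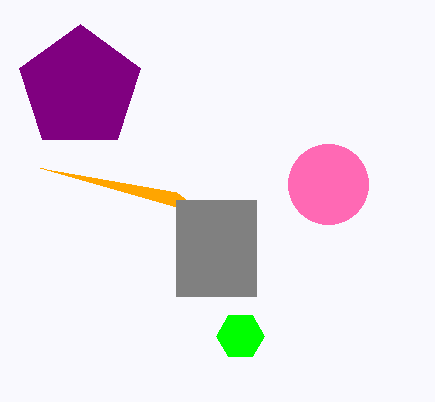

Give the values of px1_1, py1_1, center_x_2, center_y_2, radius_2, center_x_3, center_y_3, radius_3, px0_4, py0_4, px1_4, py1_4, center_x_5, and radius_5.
px1_1 = 40, py1_1 = 168, center_x_2 = 328, center_y_2 = 184, radius_2 = 40, center_x_3 = 80, center_y_3 = 88, radius_3 = 64, px0_4 = 176, py0_4 = 200, px1_4 = 256, py1_4 = 296, center_x_5 = 240, radius_5 = 24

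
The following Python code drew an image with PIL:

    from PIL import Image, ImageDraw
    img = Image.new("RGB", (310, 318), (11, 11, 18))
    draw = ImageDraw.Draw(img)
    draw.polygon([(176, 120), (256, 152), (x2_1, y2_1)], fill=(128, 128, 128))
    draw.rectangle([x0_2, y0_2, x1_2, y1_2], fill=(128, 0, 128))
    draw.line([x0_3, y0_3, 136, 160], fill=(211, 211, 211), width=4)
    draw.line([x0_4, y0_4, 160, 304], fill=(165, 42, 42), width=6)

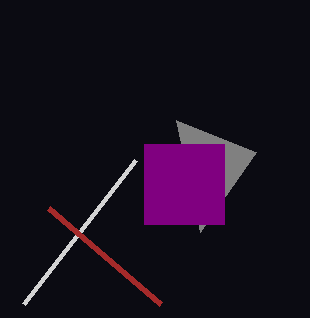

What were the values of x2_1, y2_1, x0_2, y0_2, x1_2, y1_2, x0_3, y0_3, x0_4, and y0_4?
x2_1 = 200, y2_1 = 232, x0_2 = 144, y0_2 = 144, x1_2 = 224, y1_2 = 224, x0_3 = 24, y0_3 = 304, x0_4 = 48, y0_4 = 208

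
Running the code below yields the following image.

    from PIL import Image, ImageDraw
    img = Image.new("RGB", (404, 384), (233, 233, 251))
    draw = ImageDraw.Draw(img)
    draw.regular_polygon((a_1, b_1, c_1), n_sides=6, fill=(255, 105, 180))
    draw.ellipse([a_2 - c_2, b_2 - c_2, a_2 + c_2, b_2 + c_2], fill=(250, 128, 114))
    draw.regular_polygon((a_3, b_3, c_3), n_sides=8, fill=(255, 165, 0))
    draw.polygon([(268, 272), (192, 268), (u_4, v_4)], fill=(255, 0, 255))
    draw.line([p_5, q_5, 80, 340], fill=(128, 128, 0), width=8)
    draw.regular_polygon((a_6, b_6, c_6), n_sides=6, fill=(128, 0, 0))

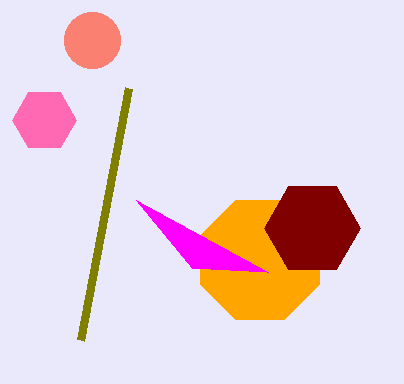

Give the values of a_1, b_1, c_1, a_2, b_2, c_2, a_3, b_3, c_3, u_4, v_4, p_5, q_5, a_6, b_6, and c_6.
a_1 = 44; b_1 = 120; c_1 = 32; a_2 = 92; b_2 = 40; c_2 = 28; a_3 = 260; b_3 = 260; c_3 = 64; u_4 = 136; v_4 = 200; p_5 = 128; q_5 = 88; a_6 = 312; b_6 = 228; c_6 = 48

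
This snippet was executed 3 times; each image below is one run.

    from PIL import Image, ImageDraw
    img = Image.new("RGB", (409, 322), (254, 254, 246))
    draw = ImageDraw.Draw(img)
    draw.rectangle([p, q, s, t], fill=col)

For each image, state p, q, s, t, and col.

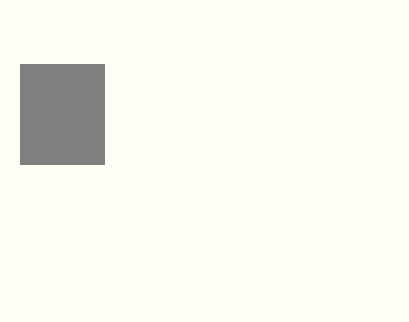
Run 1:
p = 20
q = 64
s = 104
t = 164
col = 'gray'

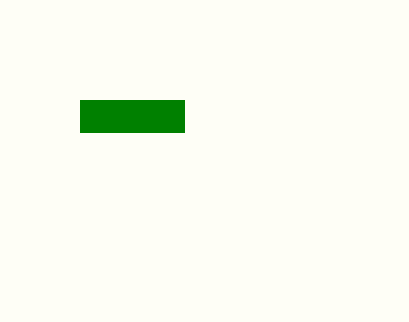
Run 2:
p = 80, q = 100, s = 184, t = 132, col = 'green'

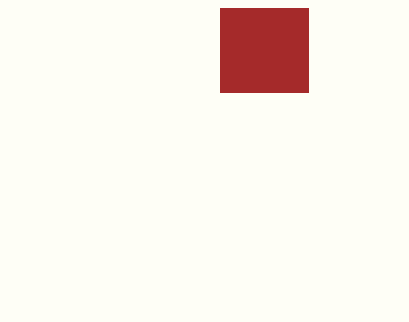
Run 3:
p = 220; q = 8; s = 308; t = 92; col = 'brown'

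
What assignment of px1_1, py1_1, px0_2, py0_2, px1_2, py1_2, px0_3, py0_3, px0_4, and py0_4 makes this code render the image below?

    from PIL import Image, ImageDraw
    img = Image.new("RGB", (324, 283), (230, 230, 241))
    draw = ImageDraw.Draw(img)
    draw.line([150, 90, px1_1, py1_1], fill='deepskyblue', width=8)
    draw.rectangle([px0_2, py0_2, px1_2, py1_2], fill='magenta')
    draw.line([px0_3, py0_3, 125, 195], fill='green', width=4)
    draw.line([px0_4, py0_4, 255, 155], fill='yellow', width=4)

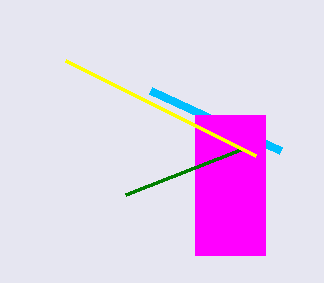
px1_1 = 280
py1_1 = 150
px0_2 = 195
py0_2 = 115
px1_2 = 265
py1_2 = 255
px0_3 = 240
py0_3 = 150
px0_4 = 65
py0_4 = 60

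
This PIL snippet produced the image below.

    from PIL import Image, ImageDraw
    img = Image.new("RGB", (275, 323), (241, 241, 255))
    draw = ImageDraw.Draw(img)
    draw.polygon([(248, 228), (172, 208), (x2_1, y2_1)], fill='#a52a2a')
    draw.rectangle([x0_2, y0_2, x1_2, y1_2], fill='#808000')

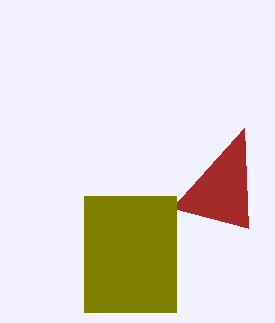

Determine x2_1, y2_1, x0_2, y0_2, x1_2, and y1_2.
x2_1 = 244
y2_1 = 128
x0_2 = 84
y0_2 = 196
x1_2 = 176
y1_2 = 312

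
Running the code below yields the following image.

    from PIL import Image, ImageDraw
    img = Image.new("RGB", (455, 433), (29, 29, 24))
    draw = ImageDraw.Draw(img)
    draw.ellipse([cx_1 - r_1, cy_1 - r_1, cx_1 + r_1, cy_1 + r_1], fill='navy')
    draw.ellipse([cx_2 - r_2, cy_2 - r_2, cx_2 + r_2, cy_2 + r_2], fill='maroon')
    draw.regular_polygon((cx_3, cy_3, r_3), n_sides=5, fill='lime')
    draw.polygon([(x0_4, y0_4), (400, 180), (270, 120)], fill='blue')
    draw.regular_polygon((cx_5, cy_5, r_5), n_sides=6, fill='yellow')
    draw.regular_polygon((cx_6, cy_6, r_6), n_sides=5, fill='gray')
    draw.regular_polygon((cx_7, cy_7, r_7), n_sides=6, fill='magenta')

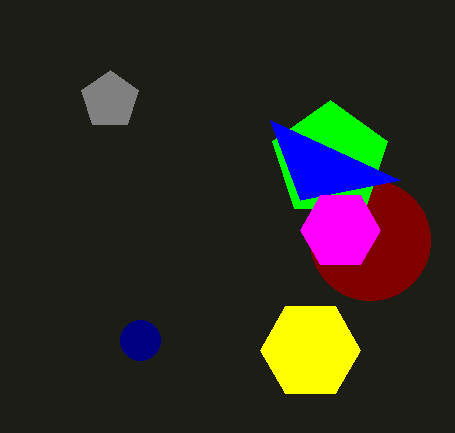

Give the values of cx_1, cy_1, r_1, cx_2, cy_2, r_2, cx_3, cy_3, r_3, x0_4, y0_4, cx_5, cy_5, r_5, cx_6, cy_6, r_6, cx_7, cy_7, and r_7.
cx_1 = 140
cy_1 = 340
r_1 = 20
cx_2 = 370
cy_2 = 240
r_2 = 60
cx_3 = 330
cy_3 = 160
r_3 = 60
x0_4 = 300
y0_4 = 200
cx_5 = 310
cy_5 = 350
r_5 = 50
cx_6 = 110
cy_6 = 100
r_6 = 30
cx_7 = 340
cy_7 = 230
r_7 = 40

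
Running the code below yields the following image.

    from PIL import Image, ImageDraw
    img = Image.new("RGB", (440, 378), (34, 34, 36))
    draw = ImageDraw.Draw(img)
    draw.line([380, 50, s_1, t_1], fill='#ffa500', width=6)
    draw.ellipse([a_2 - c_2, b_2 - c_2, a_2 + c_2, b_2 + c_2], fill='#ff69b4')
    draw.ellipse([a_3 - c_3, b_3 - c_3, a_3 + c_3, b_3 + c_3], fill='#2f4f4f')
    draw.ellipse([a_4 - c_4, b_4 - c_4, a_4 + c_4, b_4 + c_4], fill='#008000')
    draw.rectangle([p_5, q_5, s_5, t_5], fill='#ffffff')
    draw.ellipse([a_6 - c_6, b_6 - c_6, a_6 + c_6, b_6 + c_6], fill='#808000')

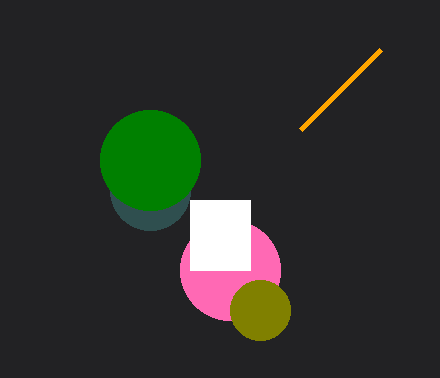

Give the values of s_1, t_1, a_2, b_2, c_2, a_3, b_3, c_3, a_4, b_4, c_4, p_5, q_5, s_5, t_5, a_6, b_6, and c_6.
s_1 = 300
t_1 = 130
a_2 = 230
b_2 = 270
c_2 = 50
a_3 = 150
b_3 = 190
c_3 = 40
a_4 = 150
b_4 = 160
c_4 = 50
p_5 = 190
q_5 = 200
s_5 = 250
t_5 = 270
a_6 = 260
b_6 = 310
c_6 = 30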